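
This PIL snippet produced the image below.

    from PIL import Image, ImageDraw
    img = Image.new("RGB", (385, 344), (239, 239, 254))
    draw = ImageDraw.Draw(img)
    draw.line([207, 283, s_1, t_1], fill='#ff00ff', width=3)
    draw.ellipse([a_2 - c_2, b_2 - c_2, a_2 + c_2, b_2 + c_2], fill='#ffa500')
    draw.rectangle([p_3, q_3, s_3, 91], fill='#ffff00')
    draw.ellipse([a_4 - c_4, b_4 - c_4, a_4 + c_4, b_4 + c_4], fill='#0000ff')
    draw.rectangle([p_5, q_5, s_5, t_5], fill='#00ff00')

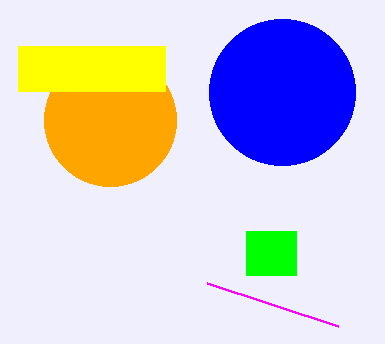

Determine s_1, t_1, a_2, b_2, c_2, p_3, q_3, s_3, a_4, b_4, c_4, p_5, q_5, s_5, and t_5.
s_1 = 338; t_1 = 326; a_2 = 110; b_2 = 120; c_2 = 66; p_3 = 18; q_3 = 46; s_3 = 165; a_4 = 282; b_4 = 92; c_4 = 73; p_5 = 246; q_5 = 231; s_5 = 296; t_5 = 275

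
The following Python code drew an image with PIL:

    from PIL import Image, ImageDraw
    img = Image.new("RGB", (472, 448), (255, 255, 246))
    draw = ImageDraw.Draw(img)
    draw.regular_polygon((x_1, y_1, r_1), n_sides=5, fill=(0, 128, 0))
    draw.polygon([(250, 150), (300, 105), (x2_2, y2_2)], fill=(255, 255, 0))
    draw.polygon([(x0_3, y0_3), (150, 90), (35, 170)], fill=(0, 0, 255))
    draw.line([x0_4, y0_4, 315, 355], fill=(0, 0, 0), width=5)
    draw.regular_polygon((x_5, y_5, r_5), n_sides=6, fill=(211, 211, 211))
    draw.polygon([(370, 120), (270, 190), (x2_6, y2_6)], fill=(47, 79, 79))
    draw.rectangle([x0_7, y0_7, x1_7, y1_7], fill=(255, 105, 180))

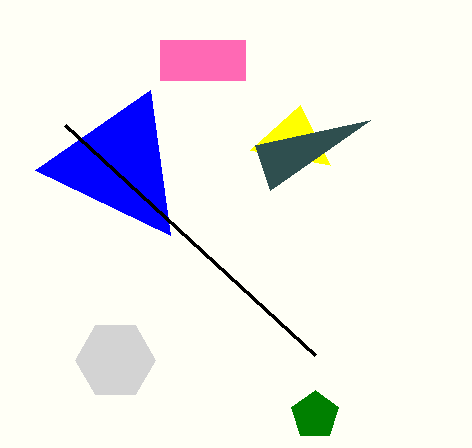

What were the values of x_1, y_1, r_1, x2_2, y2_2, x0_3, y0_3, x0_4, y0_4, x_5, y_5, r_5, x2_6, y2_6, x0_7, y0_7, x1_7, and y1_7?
x_1 = 315; y_1 = 415; r_1 = 25; x2_2 = 330; y2_2 = 165; x0_3 = 170; y0_3 = 235; x0_4 = 65; y0_4 = 125; x_5 = 115; y_5 = 360; r_5 = 40; x2_6 = 255; y2_6 = 145; x0_7 = 160; y0_7 = 40; x1_7 = 245; y1_7 = 80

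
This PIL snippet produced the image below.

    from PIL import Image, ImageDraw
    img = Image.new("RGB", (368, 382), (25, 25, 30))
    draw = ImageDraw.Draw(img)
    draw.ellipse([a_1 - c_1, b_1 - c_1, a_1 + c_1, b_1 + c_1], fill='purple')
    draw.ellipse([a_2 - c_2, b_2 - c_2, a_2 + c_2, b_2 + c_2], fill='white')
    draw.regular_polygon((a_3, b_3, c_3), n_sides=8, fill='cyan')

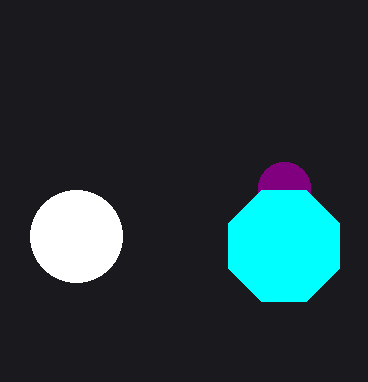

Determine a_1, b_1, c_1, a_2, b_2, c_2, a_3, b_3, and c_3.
a_1 = 284
b_1 = 188
c_1 = 26
a_2 = 76
b_2 = 236
c_2 = 46
a_3 = 284
b_3 = 246
c_3 = 60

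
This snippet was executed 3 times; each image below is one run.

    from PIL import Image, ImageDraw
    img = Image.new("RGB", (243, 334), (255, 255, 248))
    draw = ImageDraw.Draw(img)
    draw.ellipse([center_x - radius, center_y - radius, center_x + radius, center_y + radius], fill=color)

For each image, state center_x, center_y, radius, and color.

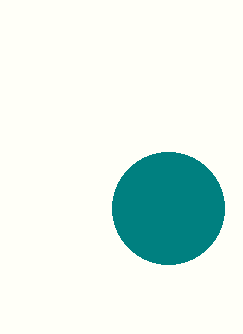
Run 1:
center_x = 168
center_y = 208
radius = 56
color = 'teal'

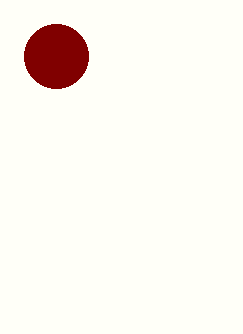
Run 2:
center_x = 56, center_y = 56, radius = 32, color = 'maroon'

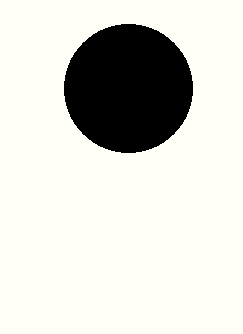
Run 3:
center_x = 128; center_y = 88; radius = 64; color = 'black'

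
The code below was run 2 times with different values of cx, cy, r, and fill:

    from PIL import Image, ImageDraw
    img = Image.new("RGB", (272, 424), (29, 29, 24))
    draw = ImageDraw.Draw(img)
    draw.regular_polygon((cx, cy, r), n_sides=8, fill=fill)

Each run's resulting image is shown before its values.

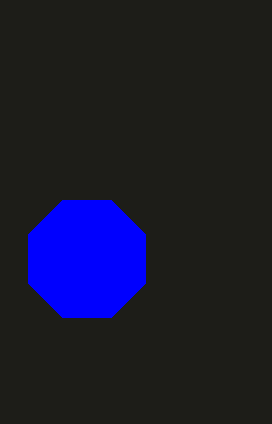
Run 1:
cx = 87; cy = 259; r = 63; fill = 'blue'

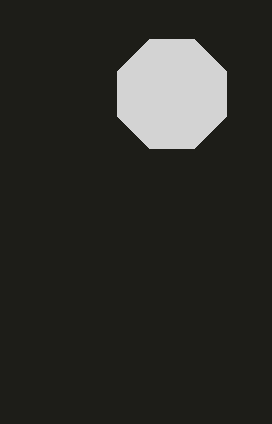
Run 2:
cx = 172; cy = 94; r = 59; fill = 'lightgray'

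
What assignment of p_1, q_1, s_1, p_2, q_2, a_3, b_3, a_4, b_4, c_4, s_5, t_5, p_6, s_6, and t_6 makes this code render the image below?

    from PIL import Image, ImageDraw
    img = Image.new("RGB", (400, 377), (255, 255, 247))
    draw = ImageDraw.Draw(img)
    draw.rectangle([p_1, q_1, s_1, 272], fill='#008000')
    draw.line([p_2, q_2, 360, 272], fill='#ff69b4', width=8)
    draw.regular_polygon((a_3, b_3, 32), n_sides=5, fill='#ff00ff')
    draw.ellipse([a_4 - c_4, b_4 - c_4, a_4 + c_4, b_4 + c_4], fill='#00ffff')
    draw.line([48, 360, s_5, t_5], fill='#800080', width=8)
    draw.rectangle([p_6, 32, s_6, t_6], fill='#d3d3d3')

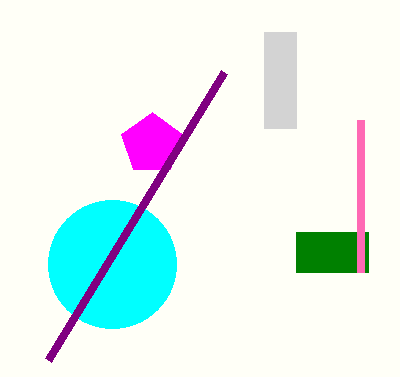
p_1 = 296; q_1 = 232; s_1 = 368; p_2 = 360; q_2 = 120; a_3 = 152; b_3 = 144; a_4 = 112; b_4 = 264; c_4 = 64; s_5 = 224; t_5 = 72; p_6 = 264; s_6 = 296; t_6 = 128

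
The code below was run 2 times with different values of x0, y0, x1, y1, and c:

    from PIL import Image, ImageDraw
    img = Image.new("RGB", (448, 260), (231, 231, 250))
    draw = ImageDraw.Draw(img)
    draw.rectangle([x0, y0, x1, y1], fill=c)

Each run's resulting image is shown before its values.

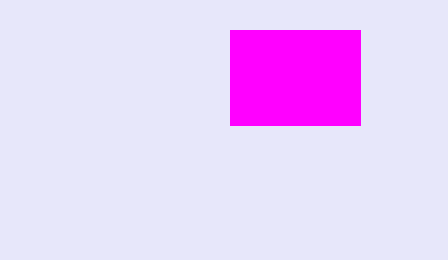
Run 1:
x0 = 230; y0 = 30; x1 = 360; y1 = 125; c = 'magenta'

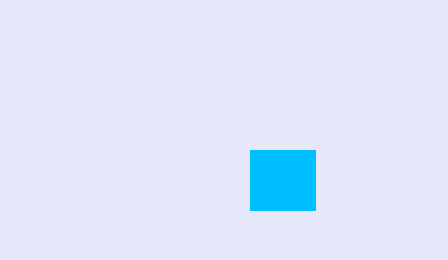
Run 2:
x0 = 250; y0 = 150; x1 = 315; y1 = 210; c = 'deepskyblue'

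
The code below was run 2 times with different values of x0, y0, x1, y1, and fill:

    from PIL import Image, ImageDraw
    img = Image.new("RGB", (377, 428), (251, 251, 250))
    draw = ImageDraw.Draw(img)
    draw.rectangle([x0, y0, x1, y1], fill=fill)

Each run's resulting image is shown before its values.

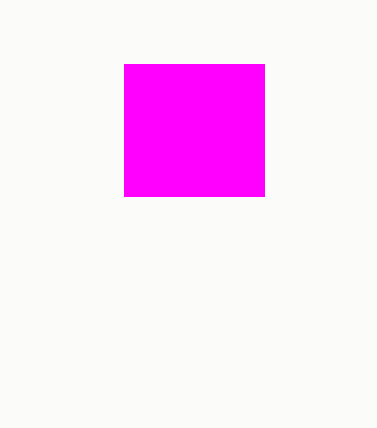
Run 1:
x0 = 124, y0 = 64, x1 = 264, y1 = 196, fill = 'magenta'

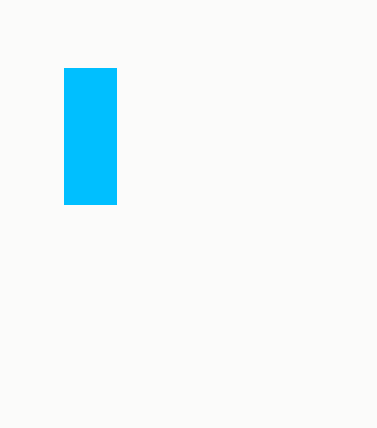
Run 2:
x0 = 64; y0 = 68; x1 = 116; y1 = 204; fill = 'deepskyblue'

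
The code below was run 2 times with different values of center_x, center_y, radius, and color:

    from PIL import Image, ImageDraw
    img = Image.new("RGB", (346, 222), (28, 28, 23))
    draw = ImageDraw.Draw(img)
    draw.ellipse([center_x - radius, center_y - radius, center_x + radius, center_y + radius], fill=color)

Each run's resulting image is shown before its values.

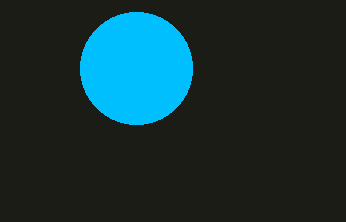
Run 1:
center_x = 136; center_y = 68; radius = 56; color = 'deepskyblue'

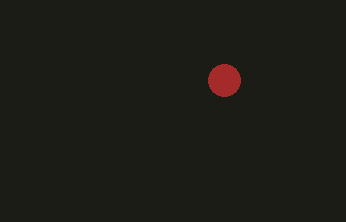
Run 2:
center_x = 224; center_y = 80; radius = 16; color = 'brown'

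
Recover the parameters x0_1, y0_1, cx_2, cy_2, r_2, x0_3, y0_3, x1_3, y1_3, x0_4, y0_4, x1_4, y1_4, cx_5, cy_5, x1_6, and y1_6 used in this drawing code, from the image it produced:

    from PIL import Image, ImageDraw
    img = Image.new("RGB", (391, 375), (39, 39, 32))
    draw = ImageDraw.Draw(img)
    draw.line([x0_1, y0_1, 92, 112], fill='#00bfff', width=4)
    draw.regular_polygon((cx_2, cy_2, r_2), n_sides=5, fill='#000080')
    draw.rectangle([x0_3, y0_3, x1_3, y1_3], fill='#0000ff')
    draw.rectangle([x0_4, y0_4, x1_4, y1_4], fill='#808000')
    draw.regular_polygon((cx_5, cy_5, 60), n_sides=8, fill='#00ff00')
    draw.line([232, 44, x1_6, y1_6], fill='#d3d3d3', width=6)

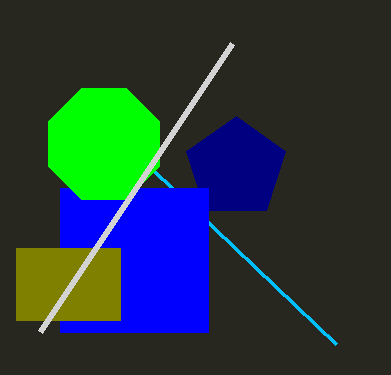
x0_1 = 336
y0_1 = 344
cx_2 = 236
cy_2 = 168
r_2 = 52
x0_3 = 60
y0_3 = 188
x1_3 = 208
y1_3 = 332
x0_4 = 16
y0_4 = 248
x1_4 = 120
y1_4 = 320
cx_5 = 104
cy_5 = 144
x1_6 = 40
y1_6 = 332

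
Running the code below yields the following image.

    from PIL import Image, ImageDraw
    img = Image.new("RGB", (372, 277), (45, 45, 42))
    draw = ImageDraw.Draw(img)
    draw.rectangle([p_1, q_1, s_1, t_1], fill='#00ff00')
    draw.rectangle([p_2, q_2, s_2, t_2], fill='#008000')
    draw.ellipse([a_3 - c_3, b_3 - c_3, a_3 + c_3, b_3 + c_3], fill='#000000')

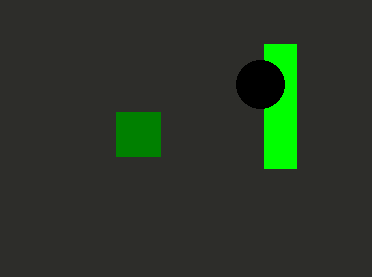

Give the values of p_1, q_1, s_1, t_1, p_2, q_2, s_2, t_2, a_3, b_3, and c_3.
p_1 = 264; q_1 = 44; s_1 = 296; t_1 = 168; p_2 = 116; q_2 = 112; s_2 = 160; t_2 = 156; a_3 = 260; b_3 = 84; c_3 = 24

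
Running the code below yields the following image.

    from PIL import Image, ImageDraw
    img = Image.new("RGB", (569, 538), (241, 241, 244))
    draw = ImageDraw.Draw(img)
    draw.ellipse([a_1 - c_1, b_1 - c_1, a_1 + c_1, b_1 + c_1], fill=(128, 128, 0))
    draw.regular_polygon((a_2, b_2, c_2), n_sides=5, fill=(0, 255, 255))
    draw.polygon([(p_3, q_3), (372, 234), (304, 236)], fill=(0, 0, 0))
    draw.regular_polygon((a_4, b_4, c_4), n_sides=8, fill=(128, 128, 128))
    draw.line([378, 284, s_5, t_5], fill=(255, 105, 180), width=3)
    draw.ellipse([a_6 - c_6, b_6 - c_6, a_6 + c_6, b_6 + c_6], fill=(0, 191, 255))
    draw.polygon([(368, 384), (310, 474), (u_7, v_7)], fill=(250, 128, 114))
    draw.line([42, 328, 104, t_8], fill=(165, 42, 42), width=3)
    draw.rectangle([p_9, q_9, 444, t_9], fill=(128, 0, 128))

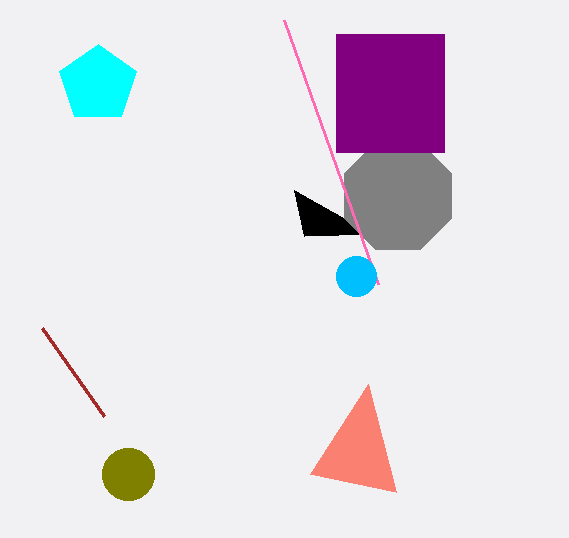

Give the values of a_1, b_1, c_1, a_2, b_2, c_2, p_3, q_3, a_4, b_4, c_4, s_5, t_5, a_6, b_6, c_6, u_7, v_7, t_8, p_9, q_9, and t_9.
a_1 = 128; b_1 = 474; c_1 = 26; a_2 = 98; b_2 = 84; c_2 = 40; p_3 = 294; q_3 = 190; a_4 = 398; b_4 = 196; c_4 = 58; s_5 = 284; t_5 = 20; a_6 = 356; b_6 = 276; c_6 = 20; u_7 = 396; v_7 = 492; t_8 = 416; p_9 = 336; q_9 = 34; t_9 = 152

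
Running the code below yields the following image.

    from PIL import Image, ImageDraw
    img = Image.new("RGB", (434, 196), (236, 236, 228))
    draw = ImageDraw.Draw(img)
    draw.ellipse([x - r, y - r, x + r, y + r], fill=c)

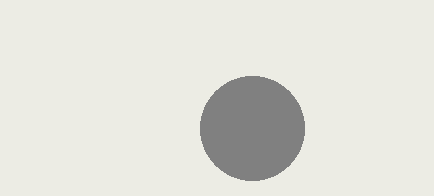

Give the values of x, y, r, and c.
x = 252, y = 128, r = 52, c = 'gray'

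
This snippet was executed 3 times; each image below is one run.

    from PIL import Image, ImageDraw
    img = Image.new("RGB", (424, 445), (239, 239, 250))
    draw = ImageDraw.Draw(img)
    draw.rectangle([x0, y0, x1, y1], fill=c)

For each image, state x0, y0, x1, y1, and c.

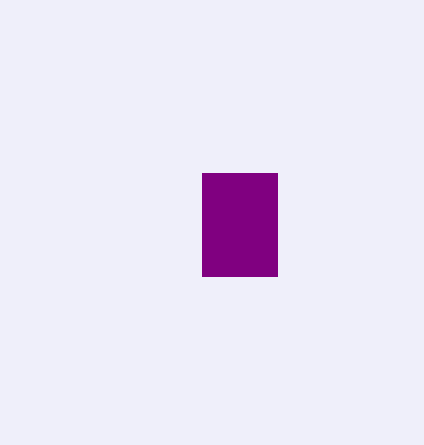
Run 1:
x0 = 202, y0 = 173, x1 = 277, y1 = 276, c = 'purple'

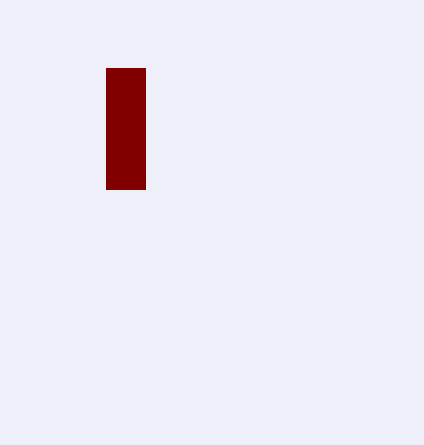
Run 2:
x0 = 106, y0 = 68, x1 = 145, y1 = 189, c = 'maroon'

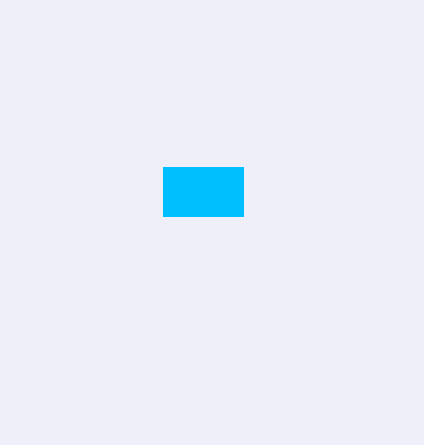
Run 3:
x0 = 163, y0 = 167, x1 = 243, y1 = 216, c = 'deepskyblue'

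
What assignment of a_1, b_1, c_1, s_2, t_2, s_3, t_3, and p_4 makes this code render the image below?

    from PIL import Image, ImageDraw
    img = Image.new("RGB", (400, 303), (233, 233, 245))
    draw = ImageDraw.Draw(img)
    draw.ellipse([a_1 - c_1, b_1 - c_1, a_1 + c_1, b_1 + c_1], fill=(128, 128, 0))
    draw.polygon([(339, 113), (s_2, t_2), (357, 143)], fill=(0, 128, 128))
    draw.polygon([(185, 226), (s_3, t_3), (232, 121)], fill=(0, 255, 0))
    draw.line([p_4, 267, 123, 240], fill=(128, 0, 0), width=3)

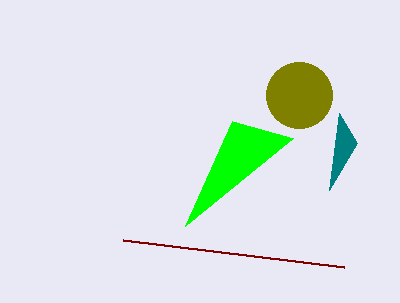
a_1 = 299, b_1 = 95, c_1 = 33, s_2 = 329, t_2 = 190, s_3 = 293, t_3 = 138, p_4 = 344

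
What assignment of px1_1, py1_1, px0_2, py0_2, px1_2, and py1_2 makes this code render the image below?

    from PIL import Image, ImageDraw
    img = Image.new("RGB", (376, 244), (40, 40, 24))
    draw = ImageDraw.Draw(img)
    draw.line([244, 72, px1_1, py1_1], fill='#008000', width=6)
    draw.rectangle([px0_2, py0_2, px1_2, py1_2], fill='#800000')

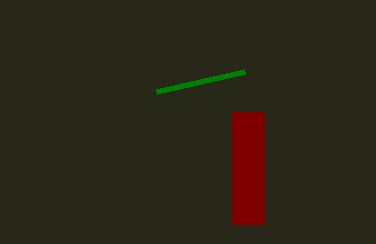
px1_1 = 156; py1_1 = 92; px0_2 = 232; py0_2 = 112; px1_2 = 264; py1_2 = 224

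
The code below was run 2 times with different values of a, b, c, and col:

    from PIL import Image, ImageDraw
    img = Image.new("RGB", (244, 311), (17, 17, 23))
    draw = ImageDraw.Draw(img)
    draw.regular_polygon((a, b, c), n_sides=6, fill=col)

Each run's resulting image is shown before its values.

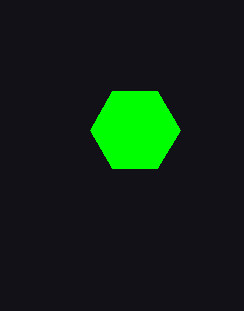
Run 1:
a = 135, b = 130, c = 45, col = 'lime'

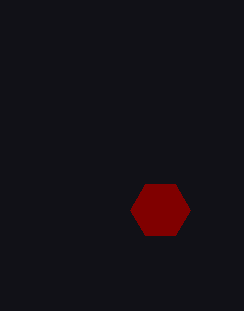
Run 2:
a = 160, b = 210, c = 30, col = 'maroon'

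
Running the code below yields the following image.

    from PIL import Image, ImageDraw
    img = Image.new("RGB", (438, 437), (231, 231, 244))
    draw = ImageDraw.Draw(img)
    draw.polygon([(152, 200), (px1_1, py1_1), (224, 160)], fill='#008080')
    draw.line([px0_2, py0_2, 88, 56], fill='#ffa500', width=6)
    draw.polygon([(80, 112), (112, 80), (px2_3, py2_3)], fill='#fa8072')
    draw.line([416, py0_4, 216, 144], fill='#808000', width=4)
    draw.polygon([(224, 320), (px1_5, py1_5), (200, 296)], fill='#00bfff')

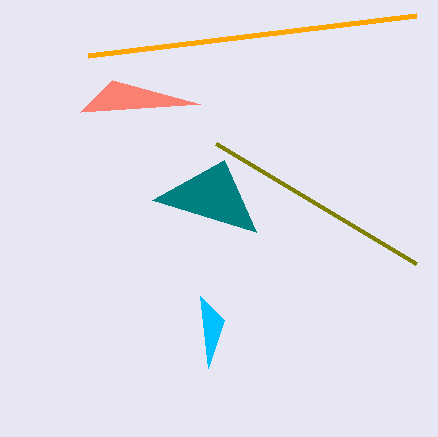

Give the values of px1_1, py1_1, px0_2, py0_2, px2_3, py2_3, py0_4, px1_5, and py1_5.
px1_1 = 256
py1_1 = 232
px0_2 = 416
py0_2 = 16
px2_3 = 200
py2_3 = 104
py0_4 = 264
px1_5 = 208
py1_5 = 368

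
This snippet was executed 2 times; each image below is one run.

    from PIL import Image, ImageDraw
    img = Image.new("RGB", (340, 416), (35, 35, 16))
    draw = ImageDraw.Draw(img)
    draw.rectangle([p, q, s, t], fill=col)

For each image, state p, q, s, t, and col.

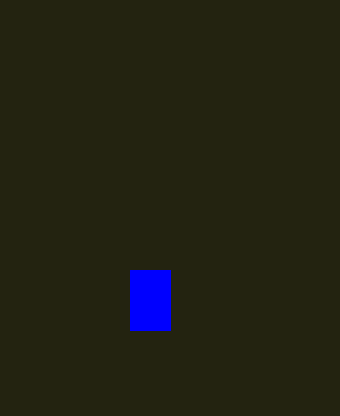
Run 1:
p = 130
q = 270
s = 170
t = 330
col = 'blue'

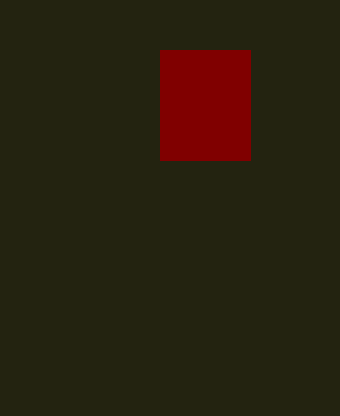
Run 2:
p = 160
q = 50
s = 250
t = 160
col = 'maroon'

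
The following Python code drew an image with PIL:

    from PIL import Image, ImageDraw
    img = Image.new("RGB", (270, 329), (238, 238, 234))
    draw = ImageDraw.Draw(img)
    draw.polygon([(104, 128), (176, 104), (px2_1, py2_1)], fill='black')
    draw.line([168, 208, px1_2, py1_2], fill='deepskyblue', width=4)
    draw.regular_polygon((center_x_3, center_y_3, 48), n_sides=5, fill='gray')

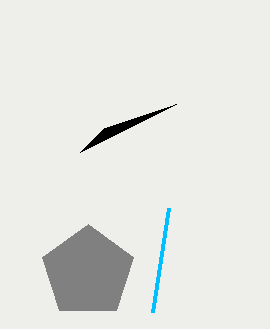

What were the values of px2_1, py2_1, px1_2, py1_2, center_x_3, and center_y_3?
px2_1 = 80
py2_1 = 152
px1_2 = 152
py1_2 = 312
center_x_3 = 88
center_y_3 = 272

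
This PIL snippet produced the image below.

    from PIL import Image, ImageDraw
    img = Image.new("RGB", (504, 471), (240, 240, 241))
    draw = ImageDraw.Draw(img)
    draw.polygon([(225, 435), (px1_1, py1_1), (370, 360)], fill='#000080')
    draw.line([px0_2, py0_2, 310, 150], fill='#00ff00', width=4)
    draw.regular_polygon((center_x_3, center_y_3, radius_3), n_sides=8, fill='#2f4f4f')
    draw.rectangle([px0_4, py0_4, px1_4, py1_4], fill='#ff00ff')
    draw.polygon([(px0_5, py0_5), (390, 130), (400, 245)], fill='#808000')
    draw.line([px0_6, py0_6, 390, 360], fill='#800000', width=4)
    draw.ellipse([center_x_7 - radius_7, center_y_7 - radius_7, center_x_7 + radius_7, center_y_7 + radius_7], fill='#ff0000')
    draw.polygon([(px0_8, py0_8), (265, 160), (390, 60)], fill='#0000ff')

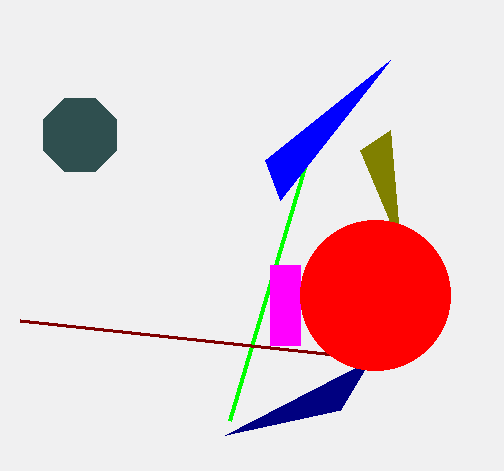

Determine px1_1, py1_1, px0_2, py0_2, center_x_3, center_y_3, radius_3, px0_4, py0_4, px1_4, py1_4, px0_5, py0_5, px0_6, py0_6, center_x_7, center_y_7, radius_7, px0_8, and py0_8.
px1_1 = 340, py1_1 = 410, px0_2 = 230, py0_2 = 420, center_x_3 = 80, center_y_3 = 135, radius_3 = 40, px0_4 = 270, py0_4 = 265, px1_4 = 300, py1_4 = 345, px0_5 = 360, py0_5 = 150, px0_6 = 20, py0_6 = 320, center_x_7 = 375, center_y_7 = 295, radius_7 = 75, px0_8 = 280, py0_8 = 200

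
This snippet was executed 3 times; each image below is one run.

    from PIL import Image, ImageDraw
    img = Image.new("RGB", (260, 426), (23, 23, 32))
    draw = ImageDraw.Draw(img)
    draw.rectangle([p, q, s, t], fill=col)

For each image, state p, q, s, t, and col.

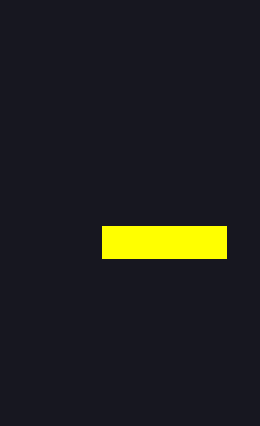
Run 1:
p = 102; q = 226; s = 226; t = 258; col = 'yellow'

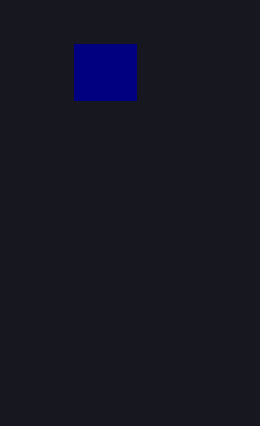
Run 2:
p = 74
q = 44
s = 136
t = 100
col = 'navy'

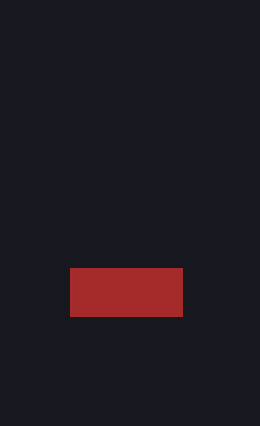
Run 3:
p = 70, q = 268, s = 182, t = 316, col = 'brown'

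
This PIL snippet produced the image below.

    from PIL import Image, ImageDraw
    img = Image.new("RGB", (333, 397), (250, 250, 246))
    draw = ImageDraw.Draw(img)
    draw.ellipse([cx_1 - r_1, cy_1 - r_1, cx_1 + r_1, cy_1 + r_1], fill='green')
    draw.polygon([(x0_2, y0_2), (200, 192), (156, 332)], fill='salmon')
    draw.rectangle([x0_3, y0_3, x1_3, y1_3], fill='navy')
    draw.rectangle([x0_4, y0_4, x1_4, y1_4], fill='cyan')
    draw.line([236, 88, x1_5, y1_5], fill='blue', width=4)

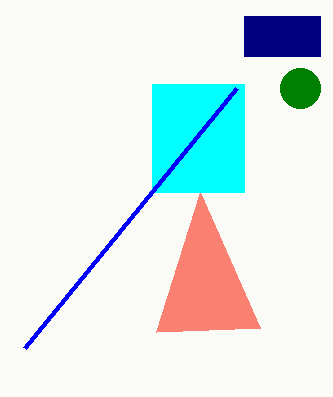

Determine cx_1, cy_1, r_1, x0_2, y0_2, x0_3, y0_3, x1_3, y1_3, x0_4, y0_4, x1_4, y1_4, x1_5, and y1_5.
cx_1 = 300, cy_1 = 88, r_1 = 20, x0_2 = 260, y0_2 = 328, x0_3 = 244, y0_3 = 16, x1_3 = 320, y1_3 = 56, x0_4 = 152, y0_4 = 84, x1_4 = 244, y1_4 = 192, x1_5 = 24, y1_5 = 348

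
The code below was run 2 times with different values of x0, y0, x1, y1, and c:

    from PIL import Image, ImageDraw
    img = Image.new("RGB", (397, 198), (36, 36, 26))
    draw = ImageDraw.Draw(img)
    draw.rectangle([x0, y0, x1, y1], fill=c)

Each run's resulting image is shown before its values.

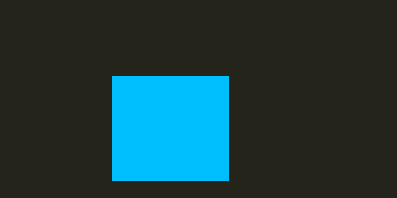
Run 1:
x0 = 112, y0 = 76, x1 = 228, y1 = 180, c = 'deepskyblue'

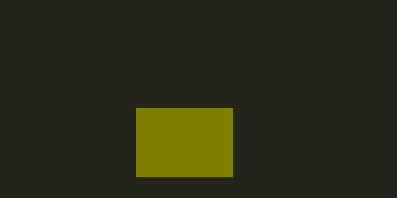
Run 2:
x0 = 136; y0 = 108; x1 = 232; y1 = 176; c = 'olive'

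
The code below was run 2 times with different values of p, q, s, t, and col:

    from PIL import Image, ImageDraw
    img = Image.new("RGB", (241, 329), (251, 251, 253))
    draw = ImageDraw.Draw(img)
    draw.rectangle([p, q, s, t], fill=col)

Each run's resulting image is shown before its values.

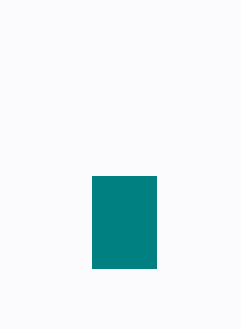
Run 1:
p = 92; q = 176; s = 156; t = 268; col = 'teal'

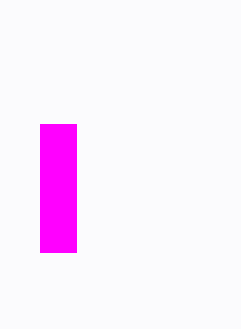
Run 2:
p = 40, q = 124, s = 76, t = 252, col = 'magenta'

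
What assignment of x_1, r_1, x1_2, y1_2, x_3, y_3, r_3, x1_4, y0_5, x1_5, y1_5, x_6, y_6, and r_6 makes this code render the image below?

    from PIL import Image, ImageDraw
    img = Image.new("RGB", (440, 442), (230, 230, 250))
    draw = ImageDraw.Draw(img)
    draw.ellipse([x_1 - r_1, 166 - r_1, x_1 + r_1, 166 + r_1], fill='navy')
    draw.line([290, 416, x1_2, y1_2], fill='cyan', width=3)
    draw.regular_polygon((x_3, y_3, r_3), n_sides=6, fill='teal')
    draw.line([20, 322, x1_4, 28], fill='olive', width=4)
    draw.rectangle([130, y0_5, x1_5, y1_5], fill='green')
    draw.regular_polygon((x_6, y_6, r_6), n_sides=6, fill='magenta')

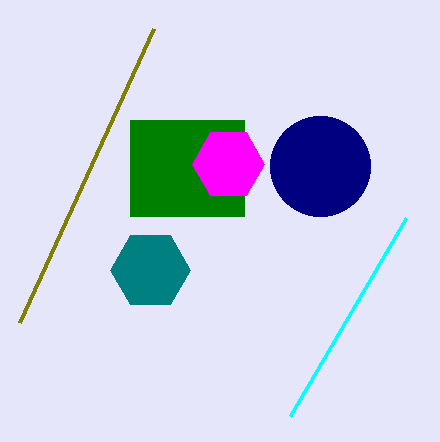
x_1 = 320; r_1 = 50; x1_2 = 406; y1_2 = 218; x_3 = 150; y_3 = 270; r_3 = 40; x1_4 = 154; y0_5 = 120; x1_5 = 244; y1_5 = 216; x_6 = 228; y_6 = 164; r_6 = 36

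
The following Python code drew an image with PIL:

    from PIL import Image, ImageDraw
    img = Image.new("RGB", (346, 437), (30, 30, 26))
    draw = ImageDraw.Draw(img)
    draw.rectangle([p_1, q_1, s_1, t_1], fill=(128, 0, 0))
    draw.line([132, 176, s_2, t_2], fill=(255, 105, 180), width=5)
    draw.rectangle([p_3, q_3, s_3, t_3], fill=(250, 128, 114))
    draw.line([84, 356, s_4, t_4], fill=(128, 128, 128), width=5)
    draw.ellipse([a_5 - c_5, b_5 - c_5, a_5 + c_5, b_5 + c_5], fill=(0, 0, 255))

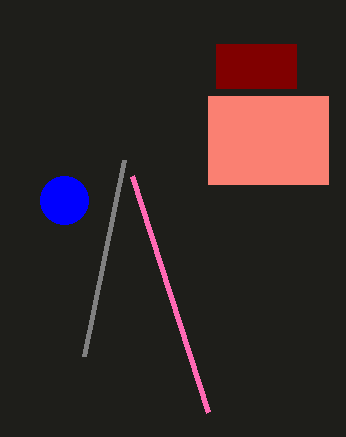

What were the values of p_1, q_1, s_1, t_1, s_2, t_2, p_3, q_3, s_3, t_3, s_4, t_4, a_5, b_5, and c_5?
p_1 = 216; q_1 = 44; s_1 = 296; t_1 = 88; s_2 = 208; t_2 = 412; p_3 = 208; q_3 = 96; s_3 = 328; t_3 = 184; s_4 = 124; t_4 = 160; a_5 = 64; b_5 = 200; c_5 = 24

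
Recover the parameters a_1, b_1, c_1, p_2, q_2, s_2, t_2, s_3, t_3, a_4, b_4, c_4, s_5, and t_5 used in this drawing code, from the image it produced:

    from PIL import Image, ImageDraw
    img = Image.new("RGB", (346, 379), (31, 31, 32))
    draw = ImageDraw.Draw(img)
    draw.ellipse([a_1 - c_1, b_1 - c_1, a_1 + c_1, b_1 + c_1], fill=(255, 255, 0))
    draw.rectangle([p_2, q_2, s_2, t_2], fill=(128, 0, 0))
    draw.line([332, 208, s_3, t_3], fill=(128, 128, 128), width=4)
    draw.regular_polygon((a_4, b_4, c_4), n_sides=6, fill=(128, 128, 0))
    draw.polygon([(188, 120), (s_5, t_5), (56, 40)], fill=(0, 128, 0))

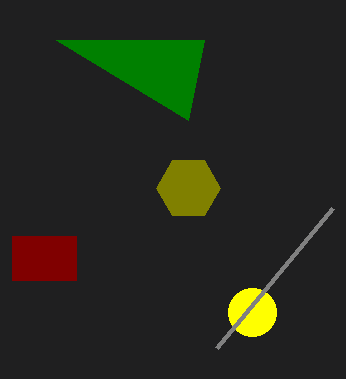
a_1 = 252; b_1 = 312; c_1 = 24; p_2 = 12; q_2 = 236; s_2 = 76; t_2 = 280; s_3 = 216; t_3 = 348; a_4 = 188; b_4 = 188; c_4 = 32; s_5 = 204; t_5 = 40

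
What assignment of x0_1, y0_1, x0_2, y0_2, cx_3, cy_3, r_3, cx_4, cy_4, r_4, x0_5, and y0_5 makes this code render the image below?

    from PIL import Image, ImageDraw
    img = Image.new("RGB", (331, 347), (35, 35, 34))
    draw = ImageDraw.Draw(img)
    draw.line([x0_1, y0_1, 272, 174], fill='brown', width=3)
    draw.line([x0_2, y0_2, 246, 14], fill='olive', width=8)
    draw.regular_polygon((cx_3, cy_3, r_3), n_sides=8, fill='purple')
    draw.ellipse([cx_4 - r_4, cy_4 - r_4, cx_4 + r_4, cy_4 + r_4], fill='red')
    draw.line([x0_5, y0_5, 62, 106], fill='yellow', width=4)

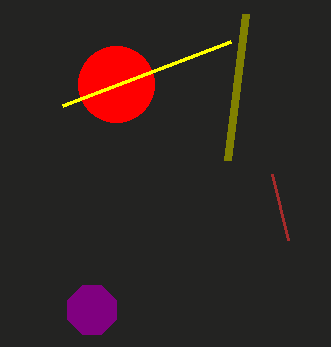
x0_1 = 288; y0_1 = 240; x0_2 = 228; y0_2 = 160; cx_3 = 92; cy_3 = 310; r_3 = 26; cx_4 = 116; cy_4 = 84; r_4 = 38; x0_5 = 230; y0_5 = 42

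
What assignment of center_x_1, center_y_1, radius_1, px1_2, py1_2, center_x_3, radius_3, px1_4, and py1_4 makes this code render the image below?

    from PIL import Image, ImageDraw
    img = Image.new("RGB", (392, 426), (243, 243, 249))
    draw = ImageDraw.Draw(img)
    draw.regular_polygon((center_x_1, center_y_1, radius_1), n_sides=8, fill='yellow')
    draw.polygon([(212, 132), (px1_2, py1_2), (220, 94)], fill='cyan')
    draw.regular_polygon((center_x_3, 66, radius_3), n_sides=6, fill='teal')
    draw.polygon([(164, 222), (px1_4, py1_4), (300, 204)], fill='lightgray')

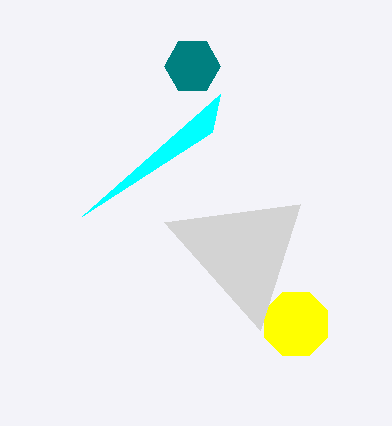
center_x_1 = 296; center_y_1 = 324; radius_1 = 34; px1_2 = 82; py1_2 = 216; center_x_3 = 192; radius_3 = 28; px1_4 = 260; py1_4 = 330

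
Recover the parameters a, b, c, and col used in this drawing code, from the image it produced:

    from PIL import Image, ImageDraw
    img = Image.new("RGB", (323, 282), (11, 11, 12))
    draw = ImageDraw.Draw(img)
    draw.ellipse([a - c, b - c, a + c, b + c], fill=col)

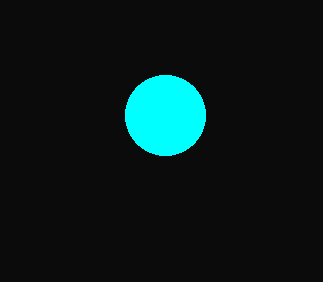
a = 165
b = 115
c = 40
col = 'cyan'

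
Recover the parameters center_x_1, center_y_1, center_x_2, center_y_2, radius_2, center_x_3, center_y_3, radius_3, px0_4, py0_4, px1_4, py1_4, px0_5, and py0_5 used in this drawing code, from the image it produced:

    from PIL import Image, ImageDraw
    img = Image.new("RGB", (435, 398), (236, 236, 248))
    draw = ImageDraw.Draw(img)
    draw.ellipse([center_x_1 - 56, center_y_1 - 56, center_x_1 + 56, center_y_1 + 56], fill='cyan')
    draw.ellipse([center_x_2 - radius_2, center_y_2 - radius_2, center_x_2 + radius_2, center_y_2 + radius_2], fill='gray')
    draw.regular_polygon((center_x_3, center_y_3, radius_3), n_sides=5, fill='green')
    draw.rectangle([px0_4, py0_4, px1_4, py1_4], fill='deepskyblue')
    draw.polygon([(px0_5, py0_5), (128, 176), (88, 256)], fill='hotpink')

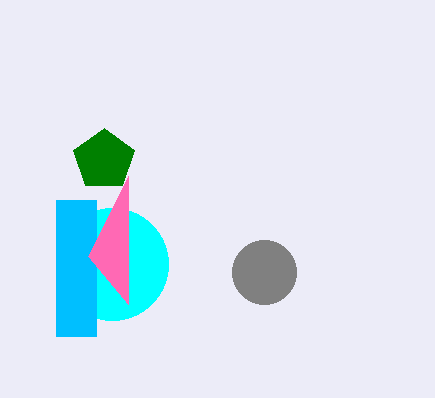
center_x_1 = 112, center_y_1 = 264, center_x_2 = 264, center_y_2 = 272, radius_2 = 32, center_x_3 = 104, center_y_3 = 160, radius_3 = 32, px0_4 = 56, py0_4 = 200, px1_4 = 96, py1_4 = 336, px0_5 = 128, py0_5 = 304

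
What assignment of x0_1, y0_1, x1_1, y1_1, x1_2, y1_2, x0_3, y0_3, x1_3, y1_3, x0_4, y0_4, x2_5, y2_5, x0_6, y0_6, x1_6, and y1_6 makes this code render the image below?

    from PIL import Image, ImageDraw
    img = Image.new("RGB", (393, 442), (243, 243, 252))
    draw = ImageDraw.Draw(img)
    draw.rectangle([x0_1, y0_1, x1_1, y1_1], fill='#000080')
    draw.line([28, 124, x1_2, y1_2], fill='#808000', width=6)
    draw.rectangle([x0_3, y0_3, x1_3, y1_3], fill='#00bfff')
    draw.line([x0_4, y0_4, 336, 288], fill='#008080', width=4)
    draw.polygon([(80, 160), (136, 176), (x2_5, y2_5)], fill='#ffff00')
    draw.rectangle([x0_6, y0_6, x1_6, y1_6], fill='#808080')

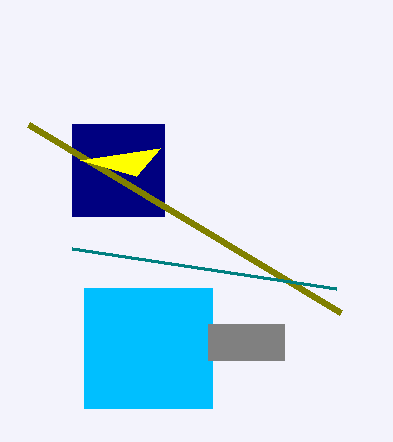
x0_1 = 72, y0_1 = 124, x1_1 = 164, y1_1 = 216, x1_2 = 340, y1_2 = 312, x0_3 = 84, y0_3 = 288, x1_3 = 212, y1_3 = 408, x0_4 = 72, y0_4 = 248, x2_5 = 160, y2_5 = 148, x0_6 = 208, y0_6 = 324, x1_6 = 284, y1_6 = 360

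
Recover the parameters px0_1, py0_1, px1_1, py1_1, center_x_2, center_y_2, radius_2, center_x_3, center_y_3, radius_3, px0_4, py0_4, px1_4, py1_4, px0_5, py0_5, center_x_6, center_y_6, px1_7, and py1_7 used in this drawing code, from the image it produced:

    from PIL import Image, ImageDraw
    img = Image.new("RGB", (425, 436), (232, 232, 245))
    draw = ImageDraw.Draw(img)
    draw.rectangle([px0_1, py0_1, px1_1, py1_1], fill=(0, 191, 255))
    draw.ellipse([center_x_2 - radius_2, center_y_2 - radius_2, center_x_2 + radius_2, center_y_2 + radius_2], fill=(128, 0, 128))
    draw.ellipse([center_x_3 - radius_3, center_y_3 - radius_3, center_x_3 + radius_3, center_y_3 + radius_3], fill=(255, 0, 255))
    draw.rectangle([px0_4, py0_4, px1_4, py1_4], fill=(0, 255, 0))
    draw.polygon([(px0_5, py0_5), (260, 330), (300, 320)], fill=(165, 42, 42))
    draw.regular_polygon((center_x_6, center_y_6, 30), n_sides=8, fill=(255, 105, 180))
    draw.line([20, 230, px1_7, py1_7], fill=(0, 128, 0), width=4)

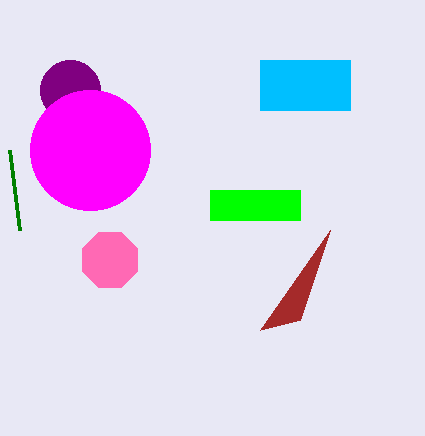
px0_1 = 260, py0_1 = 60, px1_1 = 350, py1_1 = 110, center_x_2 = 70, center_y_2 = 90, radius_2 = 30, center_x_3 = 90, center_y_3 = 150, radius_3 = 60, px0_4 = 210, py0_4 = 190, px1_4 = 300, py1_4 = 220, px0_5 = 330, py0_5 = 230, center_x_6 = 110, center_y_6 = 260, px1_7 = 10, py1_7 = 150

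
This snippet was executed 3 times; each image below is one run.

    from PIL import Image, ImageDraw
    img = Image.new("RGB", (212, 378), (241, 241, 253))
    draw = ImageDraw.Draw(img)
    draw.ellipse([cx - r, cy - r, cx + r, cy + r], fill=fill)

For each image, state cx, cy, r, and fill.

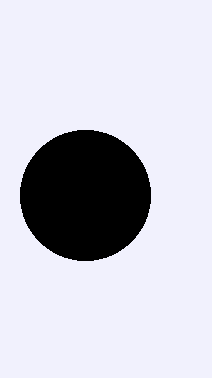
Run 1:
cx = 85, cy = 195, r = 65, fill = 'black'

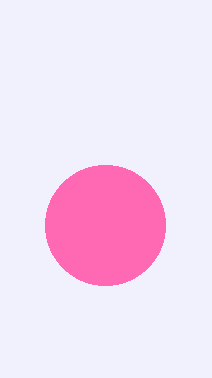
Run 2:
cx = 105, cy = 225, r = 60, fill = 'hotpink'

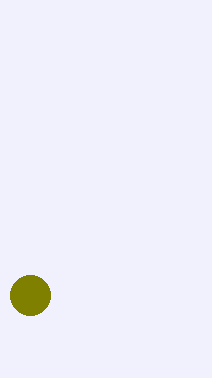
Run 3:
cx = 30; cy = 295; r = 20; fill = 'olive'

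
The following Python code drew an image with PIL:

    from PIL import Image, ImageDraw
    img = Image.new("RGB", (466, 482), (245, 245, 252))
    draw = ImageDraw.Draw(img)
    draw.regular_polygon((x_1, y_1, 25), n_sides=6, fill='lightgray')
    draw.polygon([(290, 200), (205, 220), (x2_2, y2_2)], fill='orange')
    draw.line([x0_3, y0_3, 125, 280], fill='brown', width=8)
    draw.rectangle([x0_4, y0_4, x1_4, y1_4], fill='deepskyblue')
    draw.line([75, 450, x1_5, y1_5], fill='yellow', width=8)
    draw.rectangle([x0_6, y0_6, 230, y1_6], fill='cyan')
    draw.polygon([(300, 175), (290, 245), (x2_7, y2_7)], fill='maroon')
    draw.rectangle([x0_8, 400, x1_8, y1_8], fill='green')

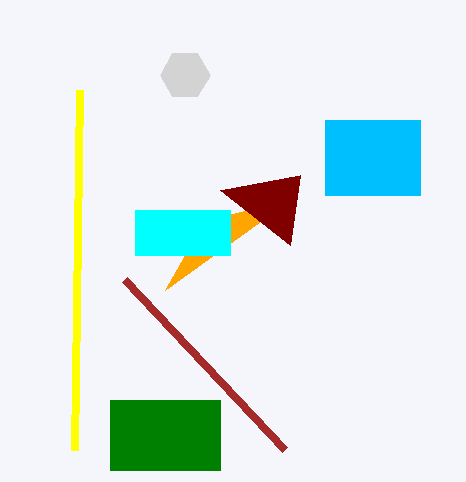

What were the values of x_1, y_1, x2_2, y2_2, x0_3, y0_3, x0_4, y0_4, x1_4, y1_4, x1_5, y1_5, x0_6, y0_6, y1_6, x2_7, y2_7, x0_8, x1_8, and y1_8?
x_1 = 185; y_1 = 75; x2_2 = 165; y2_2 = 290; x0_3 = 285; y0_3 = 450; x0_4 = 325; y0_4 = 120; x1_4 = 420; y1_4 = 195; x1_5 = 80; y1_5 = 90; x0_6 = 135; y0_6 = 210; y1_6 = 255; x2_7 = 220; y2_7 = 190; x0_8 = 110; x1_8 = 220; y1_8 = 470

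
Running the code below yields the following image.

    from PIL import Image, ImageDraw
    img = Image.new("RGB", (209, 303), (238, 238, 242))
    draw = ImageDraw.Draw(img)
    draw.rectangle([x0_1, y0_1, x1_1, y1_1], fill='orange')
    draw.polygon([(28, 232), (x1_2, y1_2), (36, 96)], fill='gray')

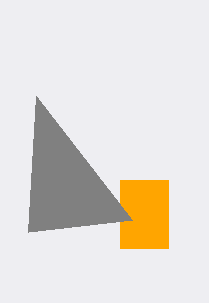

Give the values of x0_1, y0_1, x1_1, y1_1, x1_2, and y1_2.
x0_1 = 120; y0_1 = 180; x1_1 = 168; y1_1 = 248; x1_2 = 132; y1_2 = 220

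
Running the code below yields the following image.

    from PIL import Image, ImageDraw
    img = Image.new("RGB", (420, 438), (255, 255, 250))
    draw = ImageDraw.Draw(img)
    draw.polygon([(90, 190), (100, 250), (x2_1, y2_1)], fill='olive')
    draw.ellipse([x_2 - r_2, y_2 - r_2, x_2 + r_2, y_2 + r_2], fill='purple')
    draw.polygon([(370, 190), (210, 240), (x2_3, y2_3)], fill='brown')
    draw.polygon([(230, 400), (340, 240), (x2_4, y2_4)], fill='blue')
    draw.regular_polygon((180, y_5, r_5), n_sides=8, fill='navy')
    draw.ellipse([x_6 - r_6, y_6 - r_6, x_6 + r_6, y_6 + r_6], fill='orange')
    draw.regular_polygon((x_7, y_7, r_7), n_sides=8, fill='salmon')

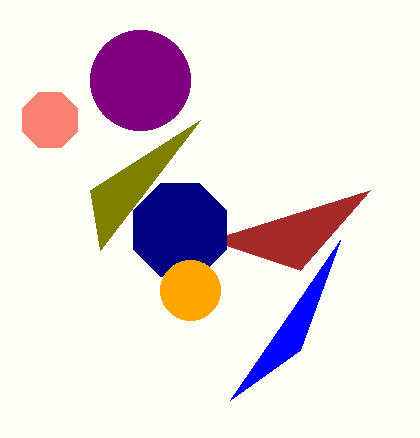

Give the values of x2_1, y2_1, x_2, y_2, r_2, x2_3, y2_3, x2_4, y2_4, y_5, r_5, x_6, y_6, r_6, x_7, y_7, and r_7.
x2_1 = 200; y2_1 = 120; x_2 = 140; y_2 = 80; r_2 = 50; x2_3 = 300; y2_3 = 270; x2_4 = 300; y2_4 = 350; y_5 = 230; r_5 = 50; x_6 = 190; y_6 = 290; r_6 = 30; x_7 = 50; y_7 = 120; r_7 = 30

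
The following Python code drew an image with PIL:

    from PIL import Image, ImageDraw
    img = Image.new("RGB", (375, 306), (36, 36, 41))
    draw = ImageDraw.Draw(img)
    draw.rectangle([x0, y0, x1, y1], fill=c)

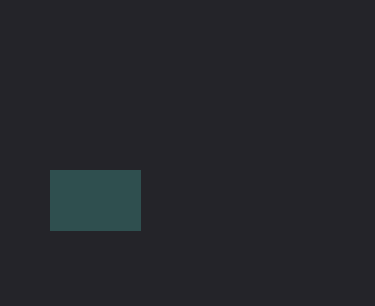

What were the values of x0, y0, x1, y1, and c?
x0 = 50, y0 = 170, x1 = 140, y1 = 230, c = 'darkslategray'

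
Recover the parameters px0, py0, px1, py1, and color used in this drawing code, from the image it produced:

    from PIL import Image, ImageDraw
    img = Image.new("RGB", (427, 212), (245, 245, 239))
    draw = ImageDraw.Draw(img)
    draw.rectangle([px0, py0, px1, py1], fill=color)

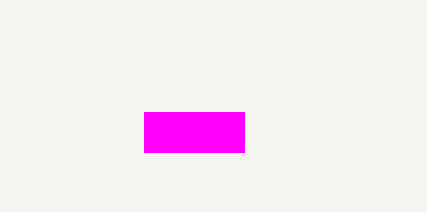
px0 = 144, py0 = 112, px1 = 244, py1 = 152, color = 'magenta'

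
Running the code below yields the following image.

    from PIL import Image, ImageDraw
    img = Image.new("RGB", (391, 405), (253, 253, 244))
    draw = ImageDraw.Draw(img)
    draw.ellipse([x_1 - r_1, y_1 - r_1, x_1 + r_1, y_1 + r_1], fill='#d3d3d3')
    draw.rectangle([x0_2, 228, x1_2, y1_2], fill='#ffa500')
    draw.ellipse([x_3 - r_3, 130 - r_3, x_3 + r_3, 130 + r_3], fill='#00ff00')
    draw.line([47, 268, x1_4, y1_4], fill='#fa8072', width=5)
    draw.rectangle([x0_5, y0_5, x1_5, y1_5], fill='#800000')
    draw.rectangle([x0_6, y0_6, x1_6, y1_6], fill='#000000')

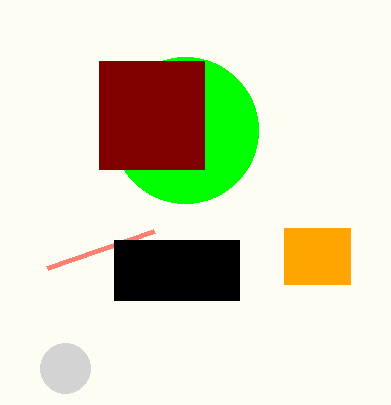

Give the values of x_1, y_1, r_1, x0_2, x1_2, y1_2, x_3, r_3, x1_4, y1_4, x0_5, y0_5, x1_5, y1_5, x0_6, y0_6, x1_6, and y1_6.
x_1 = 65, y_1 = 368, r_1 = 25, x0_2 = 284, x1_2 = 350, y1_2 = 284, x_3 = 185, r_3 = 73, x1_4 = 154, y1_4 = 231, x0_5 = 99, y0_5 = 61, x1_5 = 204, y1_5 = 169, x0_6 = 114, y0_6 = 240, x1_6 = 239, y1_6 = 300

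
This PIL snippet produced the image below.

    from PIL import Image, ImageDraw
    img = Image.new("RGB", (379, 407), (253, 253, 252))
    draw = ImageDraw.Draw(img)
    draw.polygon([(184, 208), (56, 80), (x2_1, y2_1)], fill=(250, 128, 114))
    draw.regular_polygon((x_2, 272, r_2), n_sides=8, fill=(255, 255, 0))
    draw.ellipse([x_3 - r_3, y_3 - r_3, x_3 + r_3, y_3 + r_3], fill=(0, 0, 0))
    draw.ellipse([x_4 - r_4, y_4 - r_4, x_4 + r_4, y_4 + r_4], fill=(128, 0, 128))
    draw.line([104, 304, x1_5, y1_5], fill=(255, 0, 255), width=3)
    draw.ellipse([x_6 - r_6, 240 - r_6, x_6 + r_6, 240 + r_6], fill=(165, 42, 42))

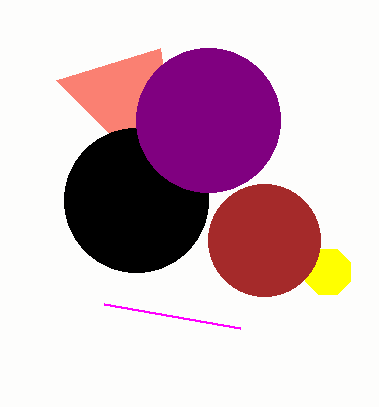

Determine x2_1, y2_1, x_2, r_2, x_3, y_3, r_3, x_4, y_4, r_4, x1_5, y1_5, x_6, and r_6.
x2_1 = 160, y2_1 = 48, x_2 = 328, r_2 = 24, x_3 = 136, y_3 = 200, r_3 = 72, x_4 = 208, y_4 = 120, r_4 = 72, x1_5 = 240, y1_5 = 328, x_6 = 264, r_6 = 56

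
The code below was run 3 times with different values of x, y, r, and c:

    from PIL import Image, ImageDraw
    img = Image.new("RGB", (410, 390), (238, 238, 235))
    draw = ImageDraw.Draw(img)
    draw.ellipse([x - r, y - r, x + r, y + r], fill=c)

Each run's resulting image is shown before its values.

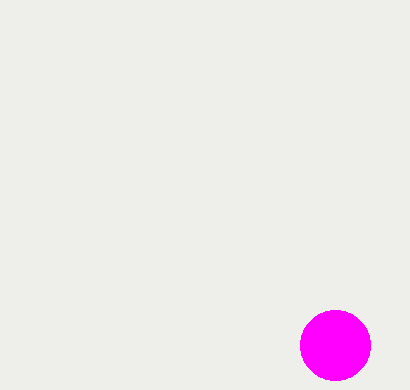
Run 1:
x = 335; y = 345; r = 35; c = 'magenta'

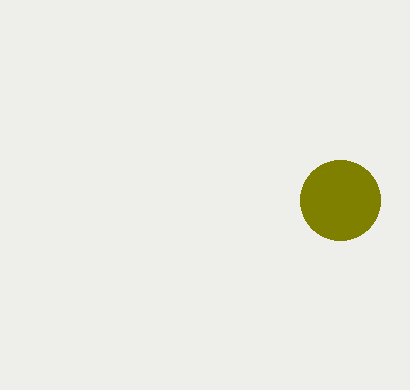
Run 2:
x = 340, y = 200, r = 40, c = 'olive'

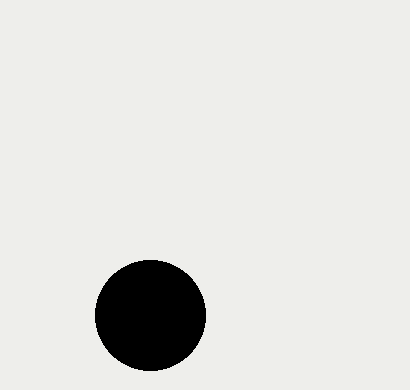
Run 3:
x = 150, y = 315, r = 55, c = 'black'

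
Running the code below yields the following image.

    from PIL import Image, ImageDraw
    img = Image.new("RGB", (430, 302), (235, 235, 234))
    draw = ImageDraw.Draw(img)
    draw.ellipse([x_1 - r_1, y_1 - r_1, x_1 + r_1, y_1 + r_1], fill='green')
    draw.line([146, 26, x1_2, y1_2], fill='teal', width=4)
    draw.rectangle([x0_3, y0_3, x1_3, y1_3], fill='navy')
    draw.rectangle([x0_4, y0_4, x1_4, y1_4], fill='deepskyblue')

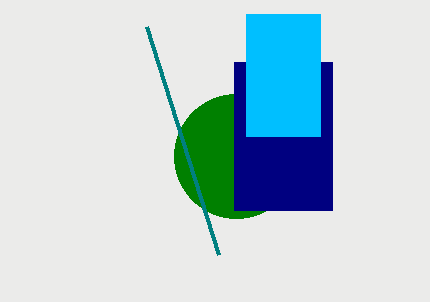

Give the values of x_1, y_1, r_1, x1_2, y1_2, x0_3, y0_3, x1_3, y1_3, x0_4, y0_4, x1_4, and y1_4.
x_1 = 236; y_1 = 156; r_1 = 62; x1_2 = 218; y1_2 = 254; x0_3 = 234; y0_3 = 62; x1_3 = 332; y1_3 = 210; x0_4 = 246; y0_4 = 14; x1_4 = 320; y1_4 = 136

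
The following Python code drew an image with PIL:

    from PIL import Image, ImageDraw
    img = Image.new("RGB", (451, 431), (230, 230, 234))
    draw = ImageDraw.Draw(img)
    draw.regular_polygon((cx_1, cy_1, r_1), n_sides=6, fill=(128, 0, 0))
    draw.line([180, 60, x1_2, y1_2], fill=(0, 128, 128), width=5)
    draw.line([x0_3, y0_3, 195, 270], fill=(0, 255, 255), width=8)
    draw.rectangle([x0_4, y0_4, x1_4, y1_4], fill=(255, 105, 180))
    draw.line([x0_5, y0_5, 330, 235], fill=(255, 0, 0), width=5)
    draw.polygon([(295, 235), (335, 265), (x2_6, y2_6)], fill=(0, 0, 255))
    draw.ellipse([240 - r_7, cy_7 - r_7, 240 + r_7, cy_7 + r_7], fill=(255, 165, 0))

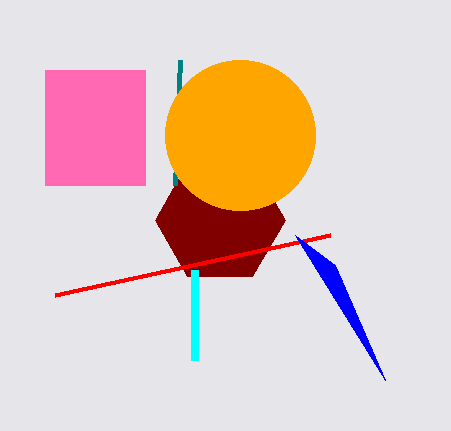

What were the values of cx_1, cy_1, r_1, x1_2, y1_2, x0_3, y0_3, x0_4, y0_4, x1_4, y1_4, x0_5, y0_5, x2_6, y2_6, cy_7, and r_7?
cx_1 = 220; cy_1 = 220; r_1 = 65; x1_2 = 175; y1_2 = 185; x0_3 = 195; y0_3 = 360; x0_4 = 45; y0_4 = 70; x1_4 = 145; y1_4 = 185; x0_5 = 55; y0_5 = 295; x2_6 = 385; y2_6 = 380; cy_7 = 135; r_7 = 75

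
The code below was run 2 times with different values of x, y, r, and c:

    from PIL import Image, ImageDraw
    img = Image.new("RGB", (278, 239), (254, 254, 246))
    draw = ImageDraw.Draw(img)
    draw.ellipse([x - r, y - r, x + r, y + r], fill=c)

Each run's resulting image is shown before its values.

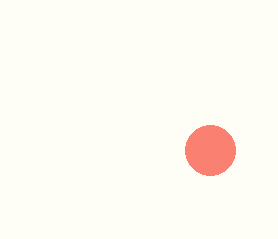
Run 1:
x = 210
y = 150
r = 25
c = 'salmon'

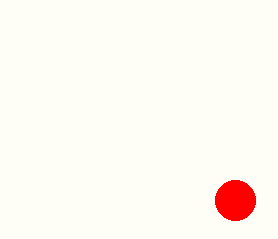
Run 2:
x = 235; y = 200; r = 20; c = 'red'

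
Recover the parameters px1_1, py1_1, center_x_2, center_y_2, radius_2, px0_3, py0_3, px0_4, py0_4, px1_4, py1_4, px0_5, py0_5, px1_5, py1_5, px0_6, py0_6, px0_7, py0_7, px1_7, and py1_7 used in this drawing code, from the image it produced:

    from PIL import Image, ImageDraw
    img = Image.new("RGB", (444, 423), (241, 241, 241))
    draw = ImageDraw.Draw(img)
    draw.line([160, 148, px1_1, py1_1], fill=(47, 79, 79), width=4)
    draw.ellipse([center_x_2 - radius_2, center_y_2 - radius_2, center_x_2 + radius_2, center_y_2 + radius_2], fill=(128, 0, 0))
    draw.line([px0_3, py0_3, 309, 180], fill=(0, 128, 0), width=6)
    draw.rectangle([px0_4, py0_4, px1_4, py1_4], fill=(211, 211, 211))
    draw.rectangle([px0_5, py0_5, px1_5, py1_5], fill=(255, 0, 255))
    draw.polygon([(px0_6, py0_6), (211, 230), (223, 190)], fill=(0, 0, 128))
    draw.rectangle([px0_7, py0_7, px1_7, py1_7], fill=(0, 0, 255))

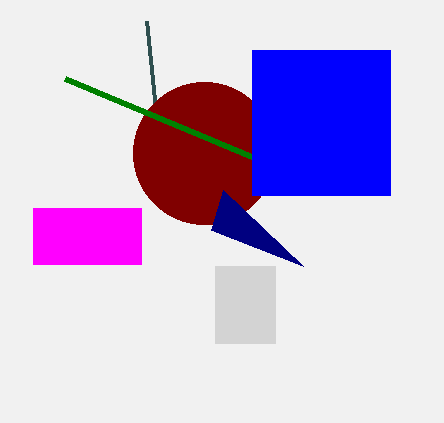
px1_1 = 147, py1_1 = 21, center_x_2 = 204, center_y_2 = 153, radius_2 = 71, px0_3 = 65, py0_3 = 78, px0_4 = 215, py0_4 = 266, px1_4 = 275, py1_4 = 343, px0_5 = 33, py0_5 = 208, px1_5 = 141, py1_5 = 264, px0_6 = 303, py0_6 = 266, px0_7 = 252, py0_7 = 50, px1_7 = 390, py1_7 = 195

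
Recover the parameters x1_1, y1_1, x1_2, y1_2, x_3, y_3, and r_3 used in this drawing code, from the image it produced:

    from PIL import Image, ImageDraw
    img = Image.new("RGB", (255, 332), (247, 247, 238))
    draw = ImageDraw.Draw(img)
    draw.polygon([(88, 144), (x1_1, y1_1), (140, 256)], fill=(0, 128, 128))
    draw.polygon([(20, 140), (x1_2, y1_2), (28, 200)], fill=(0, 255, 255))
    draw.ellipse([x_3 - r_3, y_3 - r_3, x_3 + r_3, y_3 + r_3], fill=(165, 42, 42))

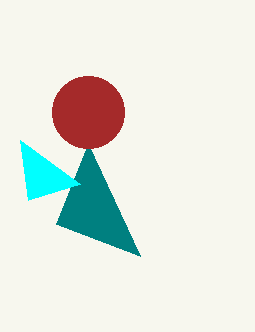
x1_1 = 56; y1_1 = 224; x1_2 = 80; y1_2 = 184; x_3 = 88; y_3 = 112; r_3 = 36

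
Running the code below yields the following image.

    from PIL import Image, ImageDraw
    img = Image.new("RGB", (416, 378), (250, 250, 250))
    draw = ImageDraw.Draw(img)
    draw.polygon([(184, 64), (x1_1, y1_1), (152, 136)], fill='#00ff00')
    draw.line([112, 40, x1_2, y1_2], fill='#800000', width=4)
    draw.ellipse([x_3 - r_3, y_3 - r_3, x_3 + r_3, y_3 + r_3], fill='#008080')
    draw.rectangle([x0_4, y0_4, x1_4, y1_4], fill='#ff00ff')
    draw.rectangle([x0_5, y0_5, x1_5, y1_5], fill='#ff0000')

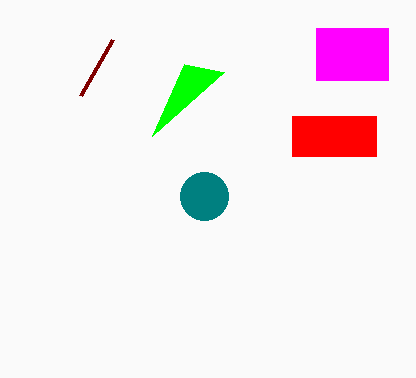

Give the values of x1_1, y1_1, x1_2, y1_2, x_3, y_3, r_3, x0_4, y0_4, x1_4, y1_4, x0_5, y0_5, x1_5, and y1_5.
x1_1 = 224; y1_1 = 72; x1_2 = 80; y1_2 = 96; x_3 = 204; y_3 = 196; r_3 = 24; x0_4 = 316; y0_4 = 28; x1_4 = 388; y1_4 = 80; x0_5 = 292; y0_5 = 116; x1_5 = 376; y1_5 = 156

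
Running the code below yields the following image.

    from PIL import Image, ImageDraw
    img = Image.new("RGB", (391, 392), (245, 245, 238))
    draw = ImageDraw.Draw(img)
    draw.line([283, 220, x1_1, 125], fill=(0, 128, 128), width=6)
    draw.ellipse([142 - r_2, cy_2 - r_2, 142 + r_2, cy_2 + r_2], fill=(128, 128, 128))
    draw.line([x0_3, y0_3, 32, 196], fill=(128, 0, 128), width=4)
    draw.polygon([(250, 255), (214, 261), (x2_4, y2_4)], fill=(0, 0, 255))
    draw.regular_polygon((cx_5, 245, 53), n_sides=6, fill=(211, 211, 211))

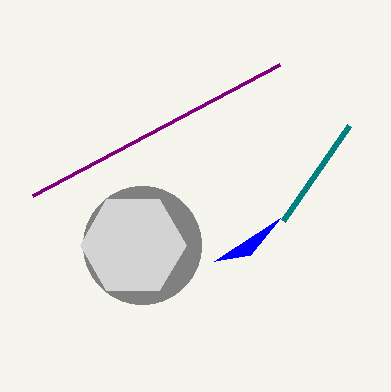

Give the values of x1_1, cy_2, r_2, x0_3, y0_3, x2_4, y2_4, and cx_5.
x1_1 = 349; cy_2 = 245; r_2 = 59; x0_3 = 279; y0_3 = 65; x2_4 = 280; y2_4 = 218; cx_5 = 133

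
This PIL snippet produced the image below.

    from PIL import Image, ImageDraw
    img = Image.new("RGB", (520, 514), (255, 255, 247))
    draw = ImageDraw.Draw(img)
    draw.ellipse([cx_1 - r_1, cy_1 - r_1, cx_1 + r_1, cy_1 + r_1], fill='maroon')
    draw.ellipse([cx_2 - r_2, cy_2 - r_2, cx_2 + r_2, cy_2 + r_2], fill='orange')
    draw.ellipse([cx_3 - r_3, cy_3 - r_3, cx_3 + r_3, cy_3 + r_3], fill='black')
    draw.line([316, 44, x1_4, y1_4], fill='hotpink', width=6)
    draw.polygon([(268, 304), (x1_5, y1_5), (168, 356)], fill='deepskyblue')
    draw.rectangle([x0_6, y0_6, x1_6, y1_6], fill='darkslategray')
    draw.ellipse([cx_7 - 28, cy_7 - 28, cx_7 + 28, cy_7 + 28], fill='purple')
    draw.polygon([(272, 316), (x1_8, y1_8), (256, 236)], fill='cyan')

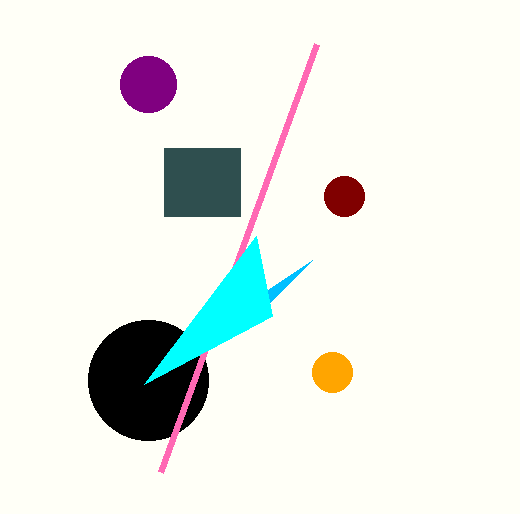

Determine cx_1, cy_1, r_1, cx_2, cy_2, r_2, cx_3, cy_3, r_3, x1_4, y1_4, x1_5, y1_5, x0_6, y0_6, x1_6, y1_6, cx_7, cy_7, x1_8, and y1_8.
cx_1 = 344; cy_1 = 196; r_1 = 20; cx_2 = 332; cy_2 = 372; r_2 = 20; cx_3 = 148; cy_3 = 380; r_3 = 60; x1_4 = 160; y1_4 = 472; x1_5 = 312; y1_5 = 260; x0_6 = 164; y0_6 = 148; x1_6 = 240; y1_6 = 216; cx_7 = 148; cy_7 = 84; x1_8 = 144; y1_8 = 384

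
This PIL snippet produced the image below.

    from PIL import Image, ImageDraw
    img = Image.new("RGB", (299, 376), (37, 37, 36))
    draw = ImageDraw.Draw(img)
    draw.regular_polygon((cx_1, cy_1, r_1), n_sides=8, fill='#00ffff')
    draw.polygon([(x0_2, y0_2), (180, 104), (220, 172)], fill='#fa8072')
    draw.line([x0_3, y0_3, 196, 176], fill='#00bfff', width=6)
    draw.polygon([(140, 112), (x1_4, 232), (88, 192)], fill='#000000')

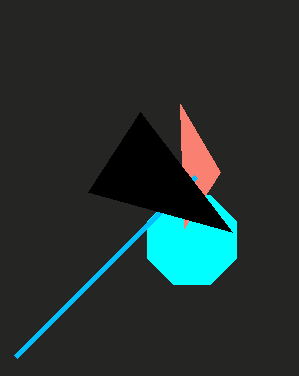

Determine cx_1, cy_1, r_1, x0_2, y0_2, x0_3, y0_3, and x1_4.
cx_1 = 192
cy_1 = 240
r_1 = 48
x0_2 = 184
y0_2 = 228
x0_3 = 16
y0_3 = 356
x1_4 = 232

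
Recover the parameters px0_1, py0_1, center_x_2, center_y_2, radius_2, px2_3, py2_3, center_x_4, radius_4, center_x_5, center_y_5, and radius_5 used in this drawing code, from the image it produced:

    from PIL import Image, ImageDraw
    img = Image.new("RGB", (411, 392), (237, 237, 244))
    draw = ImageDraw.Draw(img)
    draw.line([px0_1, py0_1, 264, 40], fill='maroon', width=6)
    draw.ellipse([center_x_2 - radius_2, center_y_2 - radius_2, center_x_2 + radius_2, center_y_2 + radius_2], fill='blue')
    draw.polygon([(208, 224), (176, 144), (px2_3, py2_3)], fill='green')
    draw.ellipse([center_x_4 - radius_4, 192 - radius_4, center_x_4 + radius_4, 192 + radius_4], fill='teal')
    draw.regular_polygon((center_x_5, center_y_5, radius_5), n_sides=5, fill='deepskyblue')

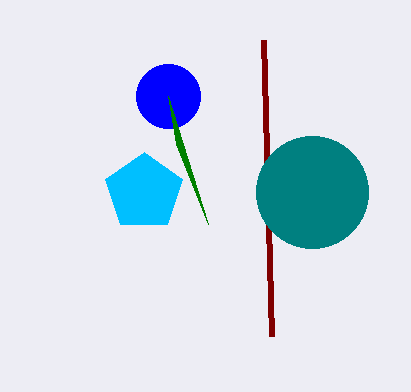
px0_1 = 272
py0_1 = 336
center_x_2 = 168
center_y_2 = 96
radius_2 = 32
px2_3 = 168
py2_3 = 96
center_x_4 = 312
radius_4 = 56
center_x_5 = 144
center_y_5 = 192
radius_5 = 40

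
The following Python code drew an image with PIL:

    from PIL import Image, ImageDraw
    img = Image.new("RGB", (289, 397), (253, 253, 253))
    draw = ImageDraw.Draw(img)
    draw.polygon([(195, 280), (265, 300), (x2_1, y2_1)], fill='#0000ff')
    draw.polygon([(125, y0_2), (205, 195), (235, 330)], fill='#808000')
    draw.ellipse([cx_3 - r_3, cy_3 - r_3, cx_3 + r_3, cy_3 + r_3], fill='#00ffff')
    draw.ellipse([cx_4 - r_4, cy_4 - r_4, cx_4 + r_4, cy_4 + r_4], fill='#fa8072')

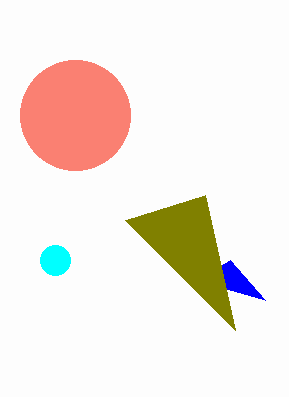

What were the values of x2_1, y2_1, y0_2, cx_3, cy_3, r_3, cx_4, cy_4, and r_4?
x2_1 = 230
y2_1 = 260
y0_2 = 220
cx_3 = 55
cy_3 = 260
r_3 = 15
cx_4 = 75
cy_4 = 115
r_4 = 55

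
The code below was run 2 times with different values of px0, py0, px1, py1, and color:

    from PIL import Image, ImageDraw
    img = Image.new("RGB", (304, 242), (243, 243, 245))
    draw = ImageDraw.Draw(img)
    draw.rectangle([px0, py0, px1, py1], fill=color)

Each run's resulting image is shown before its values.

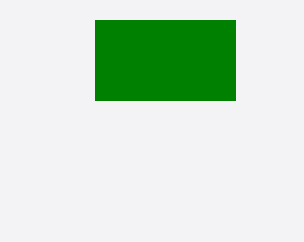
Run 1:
px0 = 95, py0 = 20, px1 = 235, py1 = 100, color = 'green'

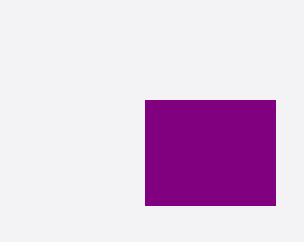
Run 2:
px0 = 145
py0 = 100
px1 = 275
py1 = 205
color = 'purple'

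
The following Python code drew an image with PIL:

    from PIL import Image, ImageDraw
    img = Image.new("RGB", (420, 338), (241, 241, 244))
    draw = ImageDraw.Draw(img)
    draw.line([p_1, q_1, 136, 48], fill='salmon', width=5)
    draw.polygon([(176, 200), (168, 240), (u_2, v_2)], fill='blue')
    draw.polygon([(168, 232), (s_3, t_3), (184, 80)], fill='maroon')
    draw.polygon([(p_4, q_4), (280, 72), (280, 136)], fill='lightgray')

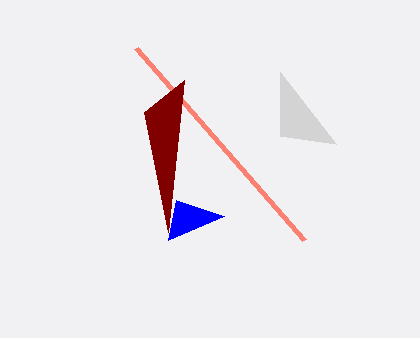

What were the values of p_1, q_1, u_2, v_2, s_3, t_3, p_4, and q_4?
p_1 = 304
q_1 = 240
u_2 = 224
v_2 = 216
s_3 = 144
t_3 = 112
p_4 = 336
q_4 = 144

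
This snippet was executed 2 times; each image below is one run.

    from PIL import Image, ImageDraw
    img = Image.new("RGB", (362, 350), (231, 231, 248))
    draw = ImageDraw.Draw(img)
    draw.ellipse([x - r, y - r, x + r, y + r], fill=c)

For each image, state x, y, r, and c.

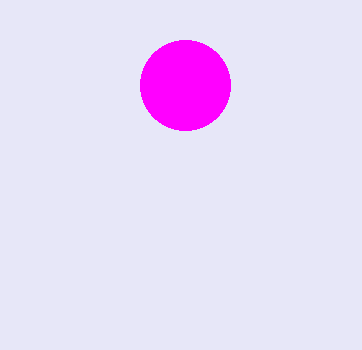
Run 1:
x = 185, y = 85, r = 45, c = 'magenta'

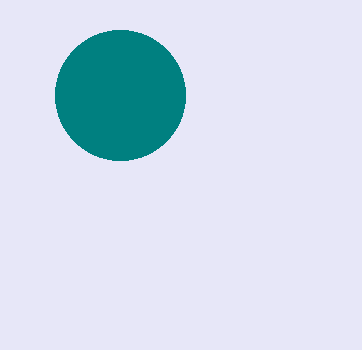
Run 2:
x = 120, y = 95, r = 65, c = 'teal'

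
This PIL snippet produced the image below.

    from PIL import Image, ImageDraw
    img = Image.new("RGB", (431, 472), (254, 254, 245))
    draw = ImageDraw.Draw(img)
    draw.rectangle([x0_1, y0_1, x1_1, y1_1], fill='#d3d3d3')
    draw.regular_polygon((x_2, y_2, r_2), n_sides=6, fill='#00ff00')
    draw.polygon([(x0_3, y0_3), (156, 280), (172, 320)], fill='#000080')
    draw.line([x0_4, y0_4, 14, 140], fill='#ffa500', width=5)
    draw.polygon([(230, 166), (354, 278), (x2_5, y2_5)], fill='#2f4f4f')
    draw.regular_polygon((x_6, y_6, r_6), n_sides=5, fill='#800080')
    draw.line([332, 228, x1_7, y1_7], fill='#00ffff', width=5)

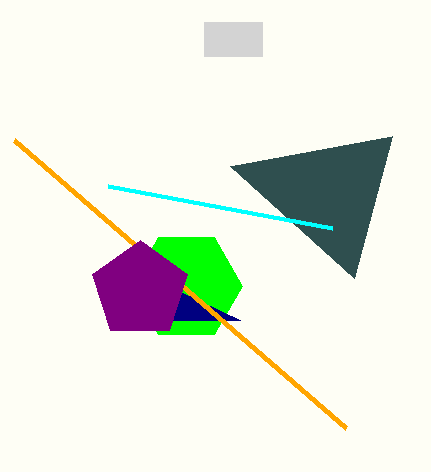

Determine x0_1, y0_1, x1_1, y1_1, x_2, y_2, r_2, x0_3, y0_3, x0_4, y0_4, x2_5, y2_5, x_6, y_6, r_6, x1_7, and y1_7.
x0_1 = 204
y0_1 = 22
x1_1 = 262
y1_1 = 56
x_2 = 186
y_2 = 286
r_2 = 56
x0_3 = 240
y0_3 = 320
x0_4 = 346
y0_4 = 428
x2_5 = 392
y2_5 = 136
x_6 = 140
y_6 = 290
r_6 = 50
x1_7 = 108
y1_7 = 186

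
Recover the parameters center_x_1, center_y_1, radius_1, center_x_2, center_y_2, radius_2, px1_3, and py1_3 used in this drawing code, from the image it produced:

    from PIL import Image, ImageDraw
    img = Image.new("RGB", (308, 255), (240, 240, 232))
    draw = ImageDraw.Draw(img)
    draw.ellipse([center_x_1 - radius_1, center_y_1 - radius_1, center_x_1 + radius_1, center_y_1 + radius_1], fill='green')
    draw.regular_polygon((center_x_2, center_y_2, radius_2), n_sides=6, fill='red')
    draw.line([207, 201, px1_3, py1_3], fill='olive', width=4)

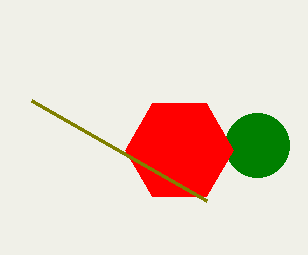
center_x_1 = 257; center_y_1 = 145; radius_1 = 32; center_x_2 = 179; center_y_2 = 150; radius_2 = 54; px1_3 = 32; py1_3 = 101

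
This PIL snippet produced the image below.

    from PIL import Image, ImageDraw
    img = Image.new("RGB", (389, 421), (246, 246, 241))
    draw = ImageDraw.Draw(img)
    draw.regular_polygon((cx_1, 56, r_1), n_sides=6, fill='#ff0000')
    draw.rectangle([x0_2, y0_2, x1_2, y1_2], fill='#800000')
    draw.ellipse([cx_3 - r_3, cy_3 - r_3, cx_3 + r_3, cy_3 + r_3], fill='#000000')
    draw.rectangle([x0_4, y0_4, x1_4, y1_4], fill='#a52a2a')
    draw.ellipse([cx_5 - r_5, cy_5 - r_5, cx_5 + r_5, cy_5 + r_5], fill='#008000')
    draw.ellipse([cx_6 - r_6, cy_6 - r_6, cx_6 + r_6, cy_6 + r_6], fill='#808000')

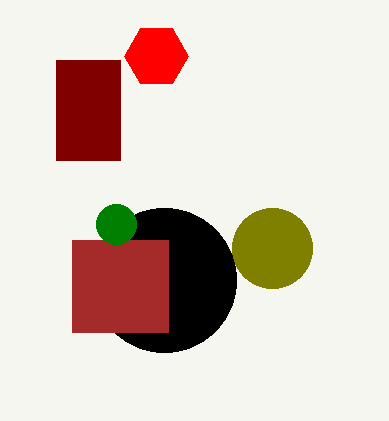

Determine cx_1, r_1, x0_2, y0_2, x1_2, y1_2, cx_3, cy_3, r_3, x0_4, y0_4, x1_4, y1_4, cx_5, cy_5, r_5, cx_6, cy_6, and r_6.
cx_1 = 156, r_1 = 32, x0_2 = 56, y0_2 = 60, x1_2 = 120, y1_2 = 160, cx_3 = 164, cy_3 = 280, r_3 = 72, x0_4 = 72, y0_4 = 240, x1_4 = 168, y1_4 = 332, cx_5 = 116, cy_5 = 224, r_5 = 20, cx_6 = 272, cy_6 = 248, r_6 = 40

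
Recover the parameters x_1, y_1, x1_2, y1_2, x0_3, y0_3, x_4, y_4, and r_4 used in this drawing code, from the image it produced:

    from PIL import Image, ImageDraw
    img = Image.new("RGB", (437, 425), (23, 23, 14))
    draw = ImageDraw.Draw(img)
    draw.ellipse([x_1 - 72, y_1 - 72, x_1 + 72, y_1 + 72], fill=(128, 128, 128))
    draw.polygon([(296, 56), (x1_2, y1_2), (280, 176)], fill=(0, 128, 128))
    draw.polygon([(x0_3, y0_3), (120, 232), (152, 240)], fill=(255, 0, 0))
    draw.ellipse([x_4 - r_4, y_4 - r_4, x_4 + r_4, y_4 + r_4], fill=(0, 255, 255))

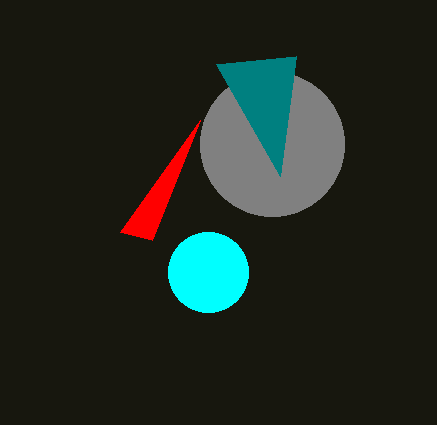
x_1 = 272
y_1 = 144
x1_2 = 216
y1_2 = 64
x0_3 = 200
y0_3 = 120
x_4 = 208
y_4 = 272
r_4 = 40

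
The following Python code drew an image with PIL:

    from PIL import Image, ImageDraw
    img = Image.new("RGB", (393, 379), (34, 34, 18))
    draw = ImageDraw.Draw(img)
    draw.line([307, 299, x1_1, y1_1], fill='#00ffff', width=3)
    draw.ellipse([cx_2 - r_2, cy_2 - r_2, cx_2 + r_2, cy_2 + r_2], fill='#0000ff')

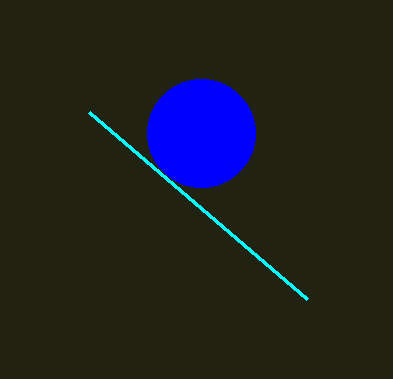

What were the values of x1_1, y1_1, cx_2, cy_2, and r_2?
x1_1 = 89, y1_1 = 112, cx_2 = 201, cy_2 = 133, r_2 = 54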